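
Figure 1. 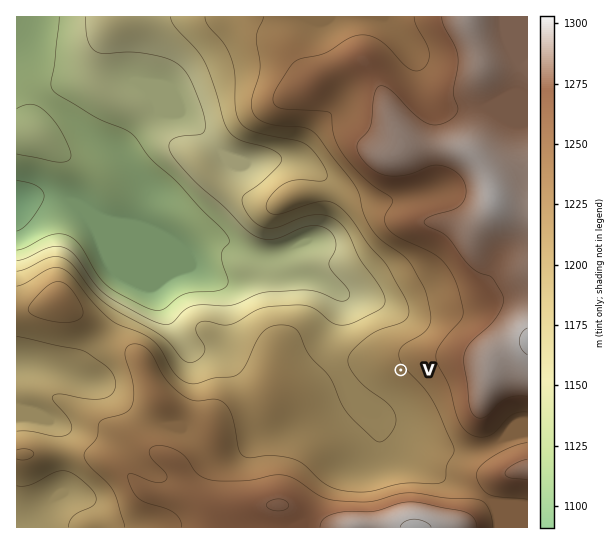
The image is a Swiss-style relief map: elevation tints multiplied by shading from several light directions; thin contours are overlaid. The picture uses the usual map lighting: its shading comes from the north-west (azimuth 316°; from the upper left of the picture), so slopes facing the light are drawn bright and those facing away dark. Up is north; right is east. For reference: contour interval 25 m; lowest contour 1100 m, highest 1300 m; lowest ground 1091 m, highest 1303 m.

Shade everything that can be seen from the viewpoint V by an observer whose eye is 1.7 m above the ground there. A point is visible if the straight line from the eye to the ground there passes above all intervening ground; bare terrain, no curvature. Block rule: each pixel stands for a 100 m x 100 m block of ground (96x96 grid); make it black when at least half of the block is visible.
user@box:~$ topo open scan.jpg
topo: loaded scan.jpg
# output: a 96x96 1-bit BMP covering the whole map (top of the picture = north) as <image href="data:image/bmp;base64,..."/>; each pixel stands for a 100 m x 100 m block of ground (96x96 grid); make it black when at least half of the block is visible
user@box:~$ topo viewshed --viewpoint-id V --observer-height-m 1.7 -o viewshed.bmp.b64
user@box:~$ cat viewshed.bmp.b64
<image width="96" height="96" href="data:image/bmp;base64,Qk2+BAAAAAAAAD4AAAAoAAAAYAAAAGAAAAABAAEAAAAAAIAEAAATCwAAEwsAAAIAAAAAAAAA////AAAAAAAAAAAAAAAAAeAAAAAAAAAAAAAAH///+AAAAAAAAAAA/////gAAAAAAAAAD/////wAAAAAAAAAP/////wAAAAAADgB//////wAAAAAAP////////gAAAAAAf////////gAAAAAA/////////gAAAAAA/////////8AAAAAB//////////gAAAAB//////////gAAAAD/////////4AAAAAPz////////AAAAAAfB///////8AAAAAA8B///////4AAAAAAAB///////4AAAAAAAD///////4AAAAAAAD///////8AAAAAAAD///////8AAAAAAAD/P/////+AAAAAAH3+P//////AAAAAAP/8H//////AAAAAAf/4H//////AAAAAAfzwH//////AAAAAA/BAH//////gAAAAA+AAH//////gAAAAB8AAH//////gAAAAB4AAH//////gAAAAD4AAH//////AAAAADwAAD//////AAAAADwAAD//////AAAAAHgAAD//8AB+AAAAAHgAAD//wAAAAAAAAPAAAD/+AAAAAAAAAOAAAB/4AAAAAAAAA8AAAB/wAAAAAAB//wAAAA/wAAAAAAB//AAAAAfgAAAAAAA/+AAAAAPAAAAAAAA/4AAAAACAAAAAAAA/wAAAAAAAAAAAAAA/gAAAAAAAAAAAAAA/gAAAAAAAAAAAAAA/AAAAAAAAAAAAAAA+AAAAAAAAAAAAAAA+AAAAAAAAAAAAAAA8AAAAAAAAAAAAAAA4AAAAAAAAAAAAAAA4AAAAAAAAAAAAAAAwAAAAAAAAAAAAAAAAAAAAAAAAAAAAAAAAAAAAAAAAAAAAAAAAAAAAAAAAAAAAAAAAAAAAAAAAAAAAAAAAAAAAAAAAAAAAAAAAAAAAA8AAAHgAAAAAAAAAB/AAAAAAAAAAAAAAD/gAAAAAAAAAAAgAAHwAAAAAAAAAADgAYD4AAAAAAAAAB/ABwA8AAAAAAAAAf/AHgAOAAAAAAAAD/+AfgAAAAAAAAAAf/+A/AAAAAAAAAAH//+D+AAAAD4AAAB////P8AAAAP8AAAD/////8AAAAf+AAAD////+YAAAA/+AAAD////8AAAAB+AAAAD////AAAAADwAAAAD///4AAAAAHAAAAAD///wAAAAAGAAAAAD///wAAAAAIAAAAAB///wAAAPwYAAAAAA///wAAA//wAAAAAAf//wAAB//wAAAAAAf//gAAA//wAAAAAA///gAAAP/wAAAAAA///AAAAD/wAAAAAB///AAAAA/wAAAAAD//+AAAAAPwAAAAAD//+AAAAADwAAAAAD+D8AAAAAAwAAAAAD4B8AAAAAAAAAAAADwB8AAAAAAAAAAAADgB8AAAAAAAAAAAADAB8AAAAAAAAAAAACAB4AAAAAAAAAAAAAAB4AAAAAAAAAAAAAAA4AAAAAAAAAAAAAAA4AAAAAAAAAAAAAAAQAAAAAAAAAAAAAAAAAAAAAAAAAAAAAAAAAAAAAAAAAAAAAAAAAAAAAAAAAAAAA="/>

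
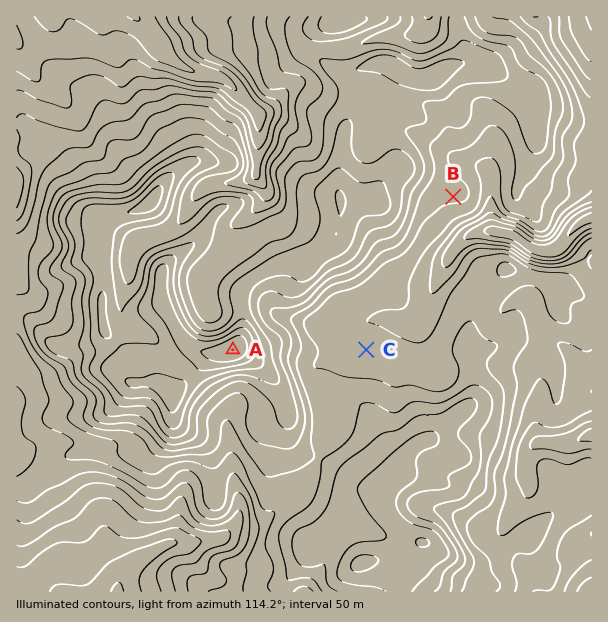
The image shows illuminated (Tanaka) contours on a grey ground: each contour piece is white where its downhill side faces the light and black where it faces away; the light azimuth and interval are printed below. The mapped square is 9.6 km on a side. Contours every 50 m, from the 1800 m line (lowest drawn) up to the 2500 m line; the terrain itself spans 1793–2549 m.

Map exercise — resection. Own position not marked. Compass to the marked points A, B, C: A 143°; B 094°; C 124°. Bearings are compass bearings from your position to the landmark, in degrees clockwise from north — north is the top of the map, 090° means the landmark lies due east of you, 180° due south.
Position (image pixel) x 99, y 171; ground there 2140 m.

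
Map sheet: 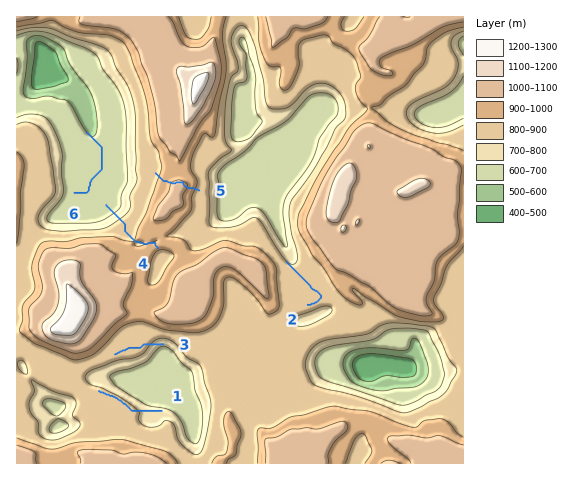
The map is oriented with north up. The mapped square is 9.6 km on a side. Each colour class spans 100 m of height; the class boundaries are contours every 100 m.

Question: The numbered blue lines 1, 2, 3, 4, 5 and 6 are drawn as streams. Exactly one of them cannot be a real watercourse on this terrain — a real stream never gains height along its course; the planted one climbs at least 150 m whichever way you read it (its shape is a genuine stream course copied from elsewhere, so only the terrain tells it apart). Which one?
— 5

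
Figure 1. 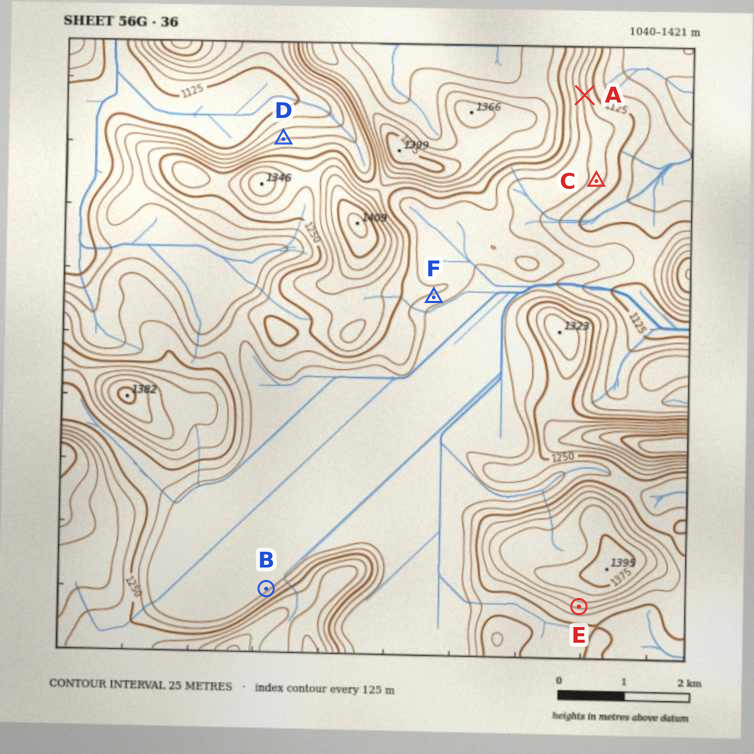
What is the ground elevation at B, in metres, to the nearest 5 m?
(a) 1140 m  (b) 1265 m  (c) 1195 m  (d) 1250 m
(c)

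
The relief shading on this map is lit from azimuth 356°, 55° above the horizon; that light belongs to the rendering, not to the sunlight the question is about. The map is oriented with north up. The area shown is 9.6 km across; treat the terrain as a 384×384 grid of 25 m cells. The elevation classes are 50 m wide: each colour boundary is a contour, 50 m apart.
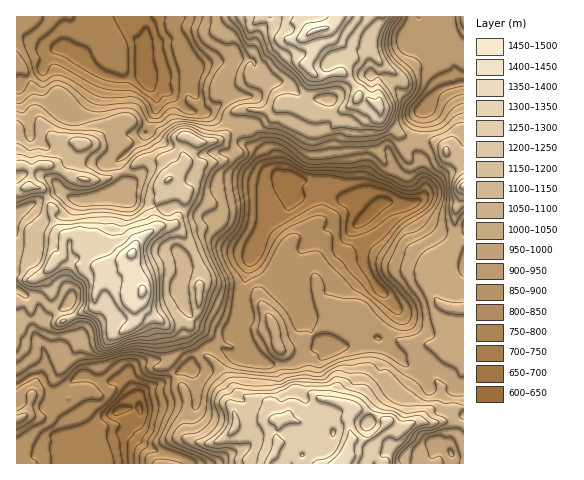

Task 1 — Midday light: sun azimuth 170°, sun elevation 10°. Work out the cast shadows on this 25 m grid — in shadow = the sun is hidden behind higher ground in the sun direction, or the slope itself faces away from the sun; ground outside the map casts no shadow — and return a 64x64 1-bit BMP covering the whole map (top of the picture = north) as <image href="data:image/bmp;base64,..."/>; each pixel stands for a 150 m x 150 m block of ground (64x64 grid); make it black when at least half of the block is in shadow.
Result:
<image width="64" height="64" href="data:image/bmp;base64,Qk0+AgAAAAAAAD4AAAAoAAAAQAAAAEAAAAABAAEAAAAAAAACAAATCwAAEwsAAAIAAAAAAAAA////AAAAAAAAAA8AAHwIAgAAPgHQHgAAAABwAAAOAAAAAPh4AI4AAAAAf/wABuAAAAB//gAB8QAADn/+AAAv+MAHf/wGAB/4wAB/cxfA//6GAAR/H4///8EAAH//f//3YeQAf/////AAwAH/////4AAAAT/////AAAAQH////8AAAAAf////gAAAAB////8AAAAAD////AAAAAAP////wAABAAfj//fABgEAg+P/L8AHgAyB7/4PgAPAAADf/B8AA8AAAJ///gKA4AAAGe/8AAAAAAAwgfAAwAAAQGAB4ADwAAAP4AHAAHgAAB3wAMAAeBwACPgADAA4H4AAeGAcABgHgAB8IR7AGAfAAB4B3/Af/+AADwH/8N///gAPgP/g5//+AA/gf/Bj//4AB/4f+A//+AAH/B/8D//wAAPgD/wP/+AAAgAAPv4H8AAAAAAD8f/8AAAAAAMB//wAAAAAA/z/zDgAAAAC/Af+HAAAAAD4B/4BgAAADPny/DgAAAAe//D//AAAAP7/8H/8AAAB/u////wAAAH//////gAIAP//////8D8Af/n///P/Bzw/////8c8B+B/////wDgD4Hz////AAAPkAP///+IAOc4A////hgAQHAB/+/8AAAA8AH8B/gAAABwAPAH8AAAAGAAAAPgAFgAAAAAAcAATwAAAAAAAAAHgAAA=="/>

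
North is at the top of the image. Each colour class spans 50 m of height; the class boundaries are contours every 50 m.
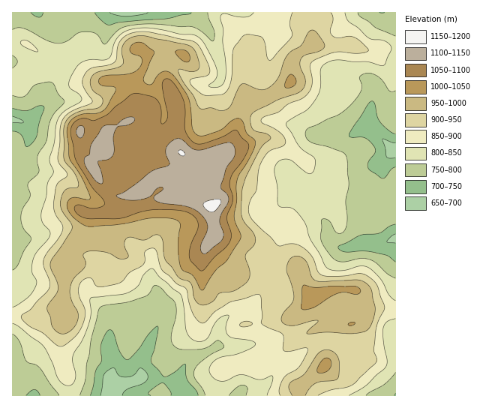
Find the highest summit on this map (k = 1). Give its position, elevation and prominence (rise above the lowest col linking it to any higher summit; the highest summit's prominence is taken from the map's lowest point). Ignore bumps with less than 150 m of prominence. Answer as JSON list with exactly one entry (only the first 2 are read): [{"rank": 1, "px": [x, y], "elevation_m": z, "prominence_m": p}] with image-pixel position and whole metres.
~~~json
[{"rank": 1, "px": [212, 206], "elevation_m": 1168, "prominence_m": 511}]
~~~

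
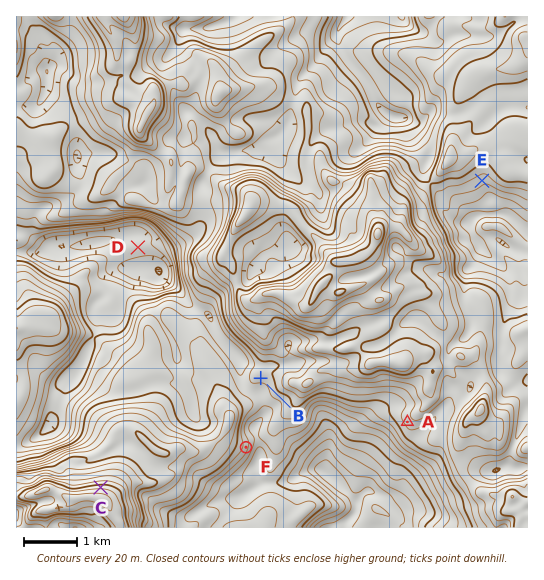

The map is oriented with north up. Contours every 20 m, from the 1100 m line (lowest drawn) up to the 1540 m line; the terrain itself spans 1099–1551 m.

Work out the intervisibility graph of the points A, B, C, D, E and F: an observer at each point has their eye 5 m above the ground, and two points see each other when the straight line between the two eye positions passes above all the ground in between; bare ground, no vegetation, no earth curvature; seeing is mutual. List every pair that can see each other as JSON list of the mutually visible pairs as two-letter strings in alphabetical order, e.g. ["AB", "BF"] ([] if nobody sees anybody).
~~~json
["AC", "AF", "BC", "BF", "CD"]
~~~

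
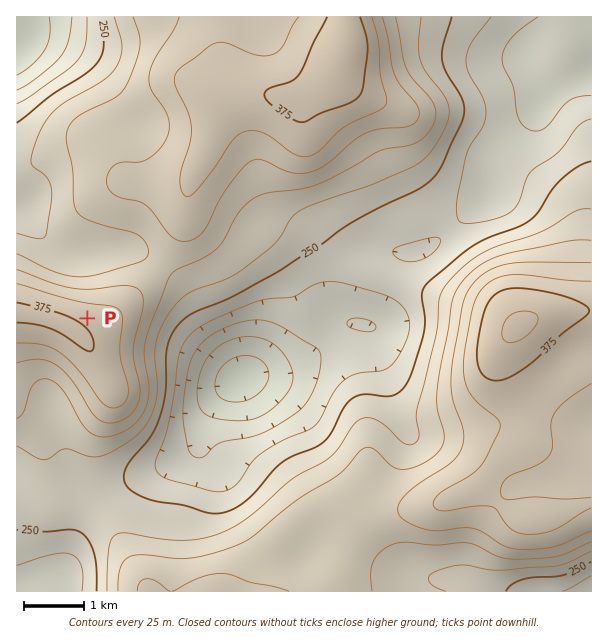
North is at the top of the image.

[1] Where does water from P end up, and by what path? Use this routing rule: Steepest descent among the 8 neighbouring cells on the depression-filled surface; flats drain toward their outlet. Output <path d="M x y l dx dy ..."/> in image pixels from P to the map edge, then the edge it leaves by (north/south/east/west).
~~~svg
<path d="M87 318l3-3 0-52-7-8-11-1-1-2-3 0-2-1-3 0-6-3-4-5-2 0-22-22-6-12-6 0"/>
exit: west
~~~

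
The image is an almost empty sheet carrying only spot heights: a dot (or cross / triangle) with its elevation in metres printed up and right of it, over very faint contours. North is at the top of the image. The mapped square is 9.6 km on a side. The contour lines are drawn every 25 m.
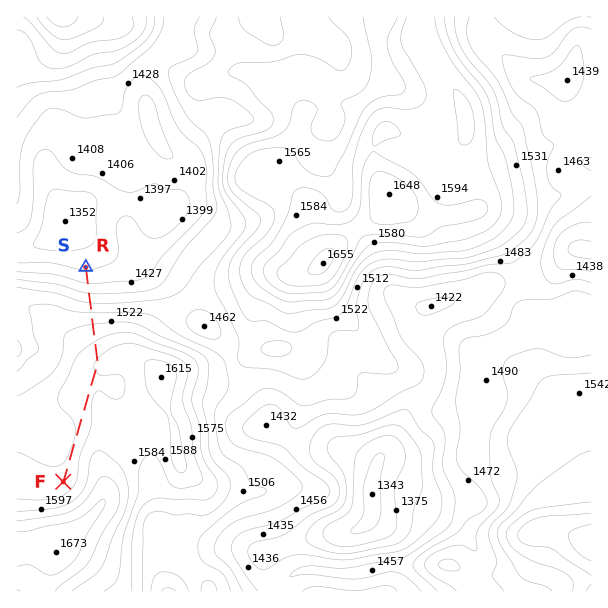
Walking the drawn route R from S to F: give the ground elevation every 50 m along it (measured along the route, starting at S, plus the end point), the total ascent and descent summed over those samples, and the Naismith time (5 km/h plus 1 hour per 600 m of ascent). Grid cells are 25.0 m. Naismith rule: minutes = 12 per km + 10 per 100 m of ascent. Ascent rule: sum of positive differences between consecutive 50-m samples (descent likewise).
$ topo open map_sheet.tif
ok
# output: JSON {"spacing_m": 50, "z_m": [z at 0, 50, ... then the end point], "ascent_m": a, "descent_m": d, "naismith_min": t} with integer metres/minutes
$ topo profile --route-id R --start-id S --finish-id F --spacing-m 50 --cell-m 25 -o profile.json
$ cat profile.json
{"spacing_m": 50, "z_m": [1396, 1400, 1405, 1410, 1416, 1422, 1429, 1436, 1444, 1452, 1460, 1468, 1475, 1483, 1491, 1498, 1505, 1512, 1518, 1524, 1529, 1534, 1539, 1542, 1546, 1550, 1555, 1559, 1564, 1568, 1572, 1575, 1577, 1577, 1576, 1575, 1574, 1573, 1572, 1571, 1571, 1571, 1571, 1571, 1571, 1571, 1570, 1569, 1567, 1566, 1564, 1562, 1560, 1558, 1557, 1555, 1554, 1553, 1553, 1553, 1553, 1553, 1554, 1554, 1555, 1555, 1556, 1556, 1557, 1558, 1559, 1560, 1561, 1562, 1563], "ascent_m": 191, "descent_m": 25, "naismith_min": 63}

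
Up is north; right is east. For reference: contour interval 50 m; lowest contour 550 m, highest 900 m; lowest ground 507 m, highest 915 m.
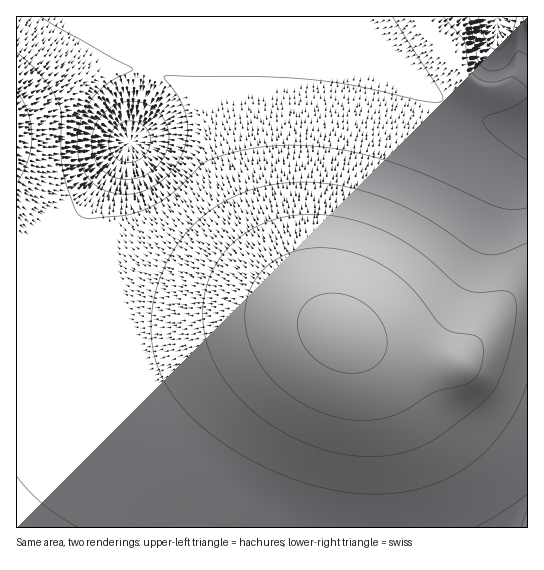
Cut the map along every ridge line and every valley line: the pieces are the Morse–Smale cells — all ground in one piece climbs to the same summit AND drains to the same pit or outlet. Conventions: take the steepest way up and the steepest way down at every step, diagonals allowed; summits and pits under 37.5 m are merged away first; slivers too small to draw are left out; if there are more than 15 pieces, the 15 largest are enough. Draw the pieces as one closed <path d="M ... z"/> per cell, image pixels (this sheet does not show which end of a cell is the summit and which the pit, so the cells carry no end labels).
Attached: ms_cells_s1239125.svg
<path d="M527 16l-107 1 12 17 27 28 5 12 12 12-17 35-20 52-20 41-40 67-37 52-21-9-42-7-64 0-32 3-32 0-18-3-22-8-24-13-21-15-21-18-29 26 1 239 511-1z"/><path d="M419 16l-257 0-3 6-12 60-16 59-27 37-28 47-31 38 21 18 21 15 24 13 22 8 18 3 128-3 42 7 21 9 37-52 40-67 20-41 20-52 17-35-12-12-5-12-27-28z"/><path d="M161 16l-145 1 0 213 29 33 31-38 28-47 27-37 16-59z"/><path d="M17 231l0 57 27-25z"/>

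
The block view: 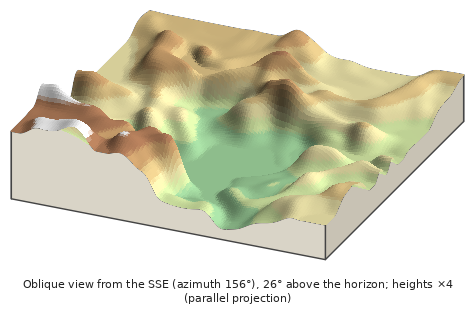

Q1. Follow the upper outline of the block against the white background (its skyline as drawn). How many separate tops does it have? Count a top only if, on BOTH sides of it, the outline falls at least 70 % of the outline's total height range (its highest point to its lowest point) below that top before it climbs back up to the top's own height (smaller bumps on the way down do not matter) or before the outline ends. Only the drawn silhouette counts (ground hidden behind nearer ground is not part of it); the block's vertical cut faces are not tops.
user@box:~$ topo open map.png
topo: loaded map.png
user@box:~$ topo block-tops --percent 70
0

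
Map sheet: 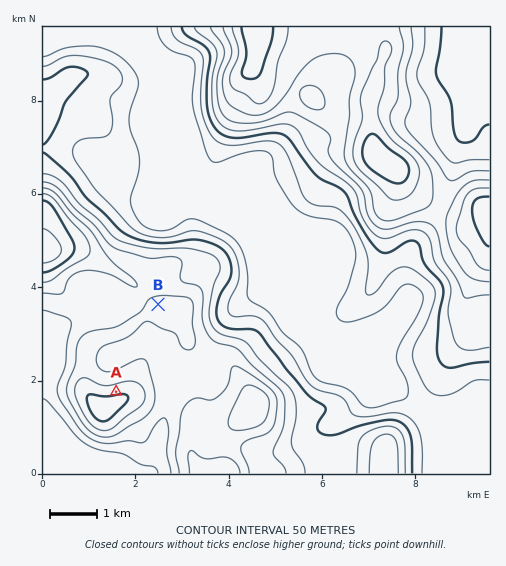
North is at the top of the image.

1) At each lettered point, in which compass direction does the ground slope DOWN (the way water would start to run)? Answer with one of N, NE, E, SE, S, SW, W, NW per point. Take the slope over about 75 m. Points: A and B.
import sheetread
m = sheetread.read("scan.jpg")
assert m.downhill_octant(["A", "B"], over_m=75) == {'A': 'N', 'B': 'NW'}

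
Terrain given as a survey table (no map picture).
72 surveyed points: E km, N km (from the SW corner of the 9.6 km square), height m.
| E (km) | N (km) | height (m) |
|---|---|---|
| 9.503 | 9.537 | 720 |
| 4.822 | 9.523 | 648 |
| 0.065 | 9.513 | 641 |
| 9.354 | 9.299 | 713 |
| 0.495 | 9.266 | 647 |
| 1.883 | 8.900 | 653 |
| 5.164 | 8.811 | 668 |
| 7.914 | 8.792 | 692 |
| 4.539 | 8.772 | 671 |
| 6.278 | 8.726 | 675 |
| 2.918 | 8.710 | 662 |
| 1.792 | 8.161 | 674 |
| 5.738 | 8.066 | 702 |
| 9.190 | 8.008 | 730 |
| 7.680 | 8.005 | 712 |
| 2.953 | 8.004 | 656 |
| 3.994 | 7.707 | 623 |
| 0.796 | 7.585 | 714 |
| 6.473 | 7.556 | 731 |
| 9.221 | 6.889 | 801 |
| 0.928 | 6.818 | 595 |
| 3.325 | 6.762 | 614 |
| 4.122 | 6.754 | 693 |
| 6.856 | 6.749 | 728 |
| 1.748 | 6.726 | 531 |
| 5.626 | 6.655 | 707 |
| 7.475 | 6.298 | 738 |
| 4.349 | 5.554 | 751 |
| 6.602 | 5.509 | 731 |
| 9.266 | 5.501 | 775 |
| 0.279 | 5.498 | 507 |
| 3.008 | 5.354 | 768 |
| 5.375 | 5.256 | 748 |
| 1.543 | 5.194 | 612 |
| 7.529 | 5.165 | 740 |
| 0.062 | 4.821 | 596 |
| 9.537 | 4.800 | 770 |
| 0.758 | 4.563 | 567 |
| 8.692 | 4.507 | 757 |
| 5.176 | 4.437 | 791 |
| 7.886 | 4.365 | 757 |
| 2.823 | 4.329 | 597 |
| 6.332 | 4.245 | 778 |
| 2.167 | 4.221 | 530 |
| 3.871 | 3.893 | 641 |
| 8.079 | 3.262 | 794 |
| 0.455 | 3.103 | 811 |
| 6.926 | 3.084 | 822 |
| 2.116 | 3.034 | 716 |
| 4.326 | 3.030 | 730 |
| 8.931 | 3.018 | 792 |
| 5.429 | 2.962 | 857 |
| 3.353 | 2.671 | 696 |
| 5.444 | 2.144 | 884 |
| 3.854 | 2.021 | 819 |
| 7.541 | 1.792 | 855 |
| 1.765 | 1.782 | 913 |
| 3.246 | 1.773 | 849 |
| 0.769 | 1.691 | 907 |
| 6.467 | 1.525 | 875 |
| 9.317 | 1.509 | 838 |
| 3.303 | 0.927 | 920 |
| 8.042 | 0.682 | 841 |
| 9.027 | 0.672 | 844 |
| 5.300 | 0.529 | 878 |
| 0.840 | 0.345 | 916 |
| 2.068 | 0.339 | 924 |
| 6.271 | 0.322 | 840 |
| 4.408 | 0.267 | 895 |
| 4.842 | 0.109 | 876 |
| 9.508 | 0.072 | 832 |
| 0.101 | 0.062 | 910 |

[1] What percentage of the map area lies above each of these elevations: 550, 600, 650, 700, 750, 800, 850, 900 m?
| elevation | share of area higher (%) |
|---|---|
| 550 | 97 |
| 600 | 92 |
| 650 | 85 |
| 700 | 67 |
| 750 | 48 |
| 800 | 32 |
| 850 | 19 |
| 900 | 9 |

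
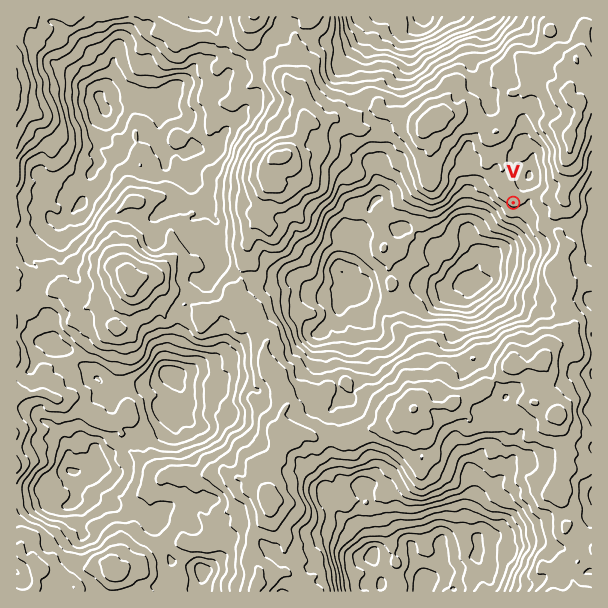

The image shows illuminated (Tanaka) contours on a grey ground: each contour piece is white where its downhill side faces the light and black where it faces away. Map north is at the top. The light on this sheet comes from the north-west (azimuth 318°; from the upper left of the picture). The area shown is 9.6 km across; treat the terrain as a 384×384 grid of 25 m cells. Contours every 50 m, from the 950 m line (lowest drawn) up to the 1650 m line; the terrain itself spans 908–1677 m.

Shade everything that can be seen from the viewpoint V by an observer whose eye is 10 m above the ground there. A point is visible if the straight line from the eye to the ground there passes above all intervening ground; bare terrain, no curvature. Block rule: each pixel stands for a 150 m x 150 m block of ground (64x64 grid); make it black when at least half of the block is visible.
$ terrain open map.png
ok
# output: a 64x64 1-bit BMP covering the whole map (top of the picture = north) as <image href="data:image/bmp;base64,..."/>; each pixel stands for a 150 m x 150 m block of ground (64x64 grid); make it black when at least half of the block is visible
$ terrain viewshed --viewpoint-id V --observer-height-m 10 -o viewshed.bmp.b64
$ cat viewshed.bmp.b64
<image width="64" height="64" href="data:image/bmp;base64,Qk0+AgAAAAAAAD4AAAAoAAAAQAAAAEAAAAABAAEAAAAAAAACAAATCwAAEwsAAAIAAAAAAAAA////AAAAAAAAAAAAAAAAAAAAAAAAAAAAAAAAAAAAAAAAAAAAAAAAAAAAAAAAAAAAAAAAAAAAAAAAAAAAAAAAAAAAAAAAAAAAAAAAAAAAAAAAAAAIAAAAAAAAAA4AAAAAAAAAHAAAAAAAAAAAAAAAAAAAAAAAAAAAAAAAAAAAAAAAAAAAAAAAAAAAAAIAAAAAAAAAB/AAAAAAAAAH+AAAAAAAAAP4AAAAAAAAA4AIAAAAAAADwO/AAAAAAAPn3/AAAAAAB//f+AAAAAAP/9+YAAAAAA///4/AAAAAH////+AAAAAP/x//8AAAAA/8H//8ABAAH/w///wAAAA/4H//+AAGAH/gf//wAAeAf8B//+AAB8D/wD//4AAHgH/Af//gAA+AHsB///AADgA/wH/j8AAAACfgf+H4AAAAB/B/4PgAAAAP8H/g0AAAAA7wx+DwAAAACfAD4fAAAAAH4APj+AAAAAfgA/P4AAAAB+AD4HgAAAABwAPAOAAAAAeAA+A8AAAABwADwDgAAAACAAPAOAAAAAAAA8x4AAAAAAAHzngAAAAAAAPh8AAAAAAAA+PAAAAAAAAAAYAAAAAAAAABwAAAAAAAAABwAAAAAAAAACAAAAAAAAAAQAAAAAAAAAAAAAAAAAAAAAAAAAAAAAAAAAAAAAAAAAAAAAAAAAAAAAAAAAAAAAAAAA=="/>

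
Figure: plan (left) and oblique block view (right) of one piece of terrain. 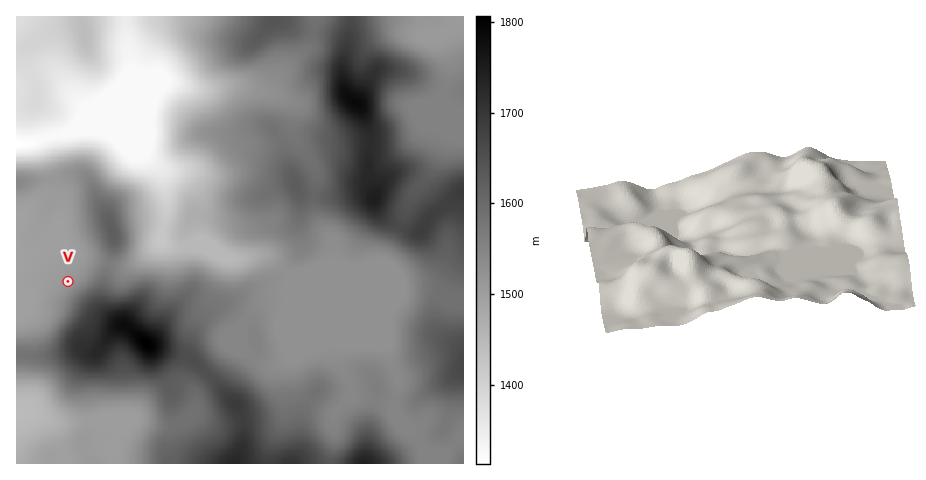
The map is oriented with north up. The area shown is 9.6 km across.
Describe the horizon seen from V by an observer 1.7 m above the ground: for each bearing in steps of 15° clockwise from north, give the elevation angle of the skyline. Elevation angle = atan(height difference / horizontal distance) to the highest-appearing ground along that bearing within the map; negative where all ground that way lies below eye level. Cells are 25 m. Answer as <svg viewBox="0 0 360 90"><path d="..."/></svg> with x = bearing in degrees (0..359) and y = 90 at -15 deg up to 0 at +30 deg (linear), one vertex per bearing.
<svg viewBox="0 0 360 90"><path d="M0 60l15-3 15-4 15-2 15 2 15-1 15-4 15-5 15-5 15-2 15 1 15 4 15 4 15 8 15 3 15 4 15 2 15 0 15 0 15 0 15 0 15 0 15-2 15 0"/></svg>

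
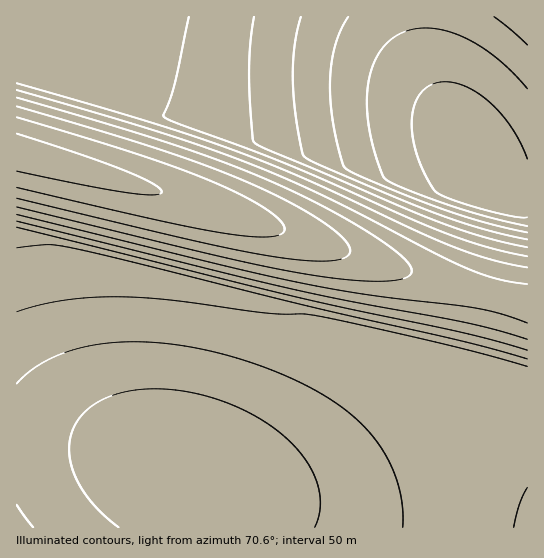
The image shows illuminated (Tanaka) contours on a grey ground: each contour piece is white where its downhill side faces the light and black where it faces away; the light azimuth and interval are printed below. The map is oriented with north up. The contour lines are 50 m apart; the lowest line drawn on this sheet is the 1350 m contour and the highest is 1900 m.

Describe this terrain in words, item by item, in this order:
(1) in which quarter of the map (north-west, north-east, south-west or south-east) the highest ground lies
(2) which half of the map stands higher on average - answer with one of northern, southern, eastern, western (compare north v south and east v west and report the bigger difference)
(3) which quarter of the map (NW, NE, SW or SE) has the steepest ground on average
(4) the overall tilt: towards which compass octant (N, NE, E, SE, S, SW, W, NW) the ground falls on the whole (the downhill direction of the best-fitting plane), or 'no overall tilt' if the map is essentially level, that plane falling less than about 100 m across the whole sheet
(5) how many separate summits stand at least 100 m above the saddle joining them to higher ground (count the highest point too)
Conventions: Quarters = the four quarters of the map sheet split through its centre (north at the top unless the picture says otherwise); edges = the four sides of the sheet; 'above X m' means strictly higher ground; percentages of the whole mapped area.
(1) The highest ground is in the north-west quarter.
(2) Taken as a whole, the northern half is higher than the southern.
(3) The north-west quarter is the steepest part of the map.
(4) On the whole the ground falls towards the south-east.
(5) Counting only tops that stand 100 m proud, the map has 1 summit.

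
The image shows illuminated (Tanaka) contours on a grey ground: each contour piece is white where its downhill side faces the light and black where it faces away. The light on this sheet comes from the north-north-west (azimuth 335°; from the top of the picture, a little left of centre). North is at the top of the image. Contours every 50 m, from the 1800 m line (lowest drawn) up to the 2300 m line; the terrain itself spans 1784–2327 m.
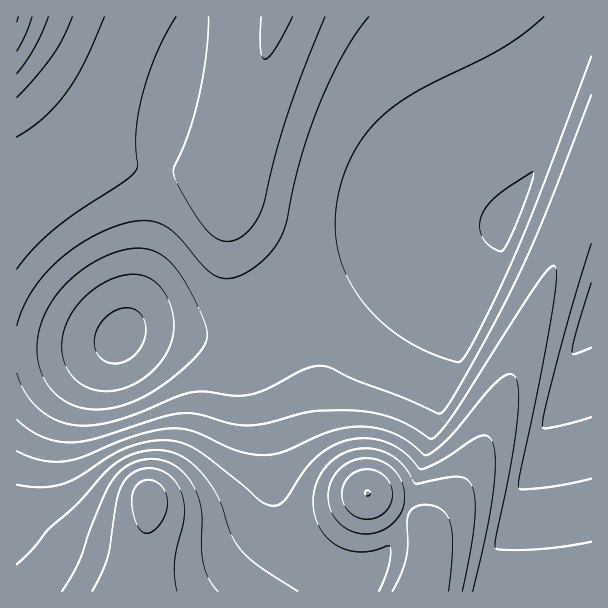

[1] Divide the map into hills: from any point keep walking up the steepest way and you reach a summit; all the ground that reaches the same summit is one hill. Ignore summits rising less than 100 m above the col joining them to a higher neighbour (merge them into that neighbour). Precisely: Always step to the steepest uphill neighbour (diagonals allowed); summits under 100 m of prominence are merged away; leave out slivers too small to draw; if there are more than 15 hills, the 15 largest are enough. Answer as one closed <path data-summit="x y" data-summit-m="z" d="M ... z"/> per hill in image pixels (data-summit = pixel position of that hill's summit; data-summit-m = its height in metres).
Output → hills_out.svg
<path data-summit="17 17" data-summit-m="2256" d="M591 16l-574 0-1 334 32 0 41-2 25-6 12-10 15-2 36 2 35 6 28 0 59-43 60-29 63-22 87-20 26-57 53-131 4-4z"/><path data-summit="368 494" data-summit-m="2301" d="M591 32l-3 4-53 131-26 57-87 20-63 22-60 29-58 44 25 84 6 39 2 33 10 32 17 22 13 11 25 16 30 7 0 9 151-1 0-100 72-180z"/><path data-summit="149 498" data-summit-m="2327" d="M147 330l-16 1-17 11-25 6-73 3 0 240 352 1 1-9-30-7-25-16-13-11-17-22-10-32-2-33-6-39-25-84-29-1z"/>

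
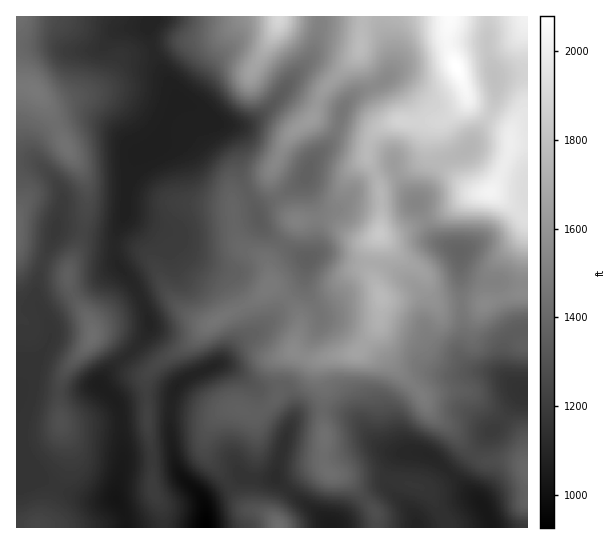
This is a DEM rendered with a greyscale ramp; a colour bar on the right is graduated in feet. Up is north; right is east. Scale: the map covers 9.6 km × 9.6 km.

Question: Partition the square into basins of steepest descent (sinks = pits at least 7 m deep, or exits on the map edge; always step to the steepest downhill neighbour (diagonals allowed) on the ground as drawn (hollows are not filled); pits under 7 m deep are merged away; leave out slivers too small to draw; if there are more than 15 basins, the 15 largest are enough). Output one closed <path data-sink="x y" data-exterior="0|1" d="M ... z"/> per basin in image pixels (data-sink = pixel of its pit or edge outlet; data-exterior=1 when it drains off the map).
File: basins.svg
<path data-sink="157 146" data-exterior="0" d="M362 16l-346 1 0 69 15 2 9 7 16 28 9 23 14 19 8 20-2 37-6 25-11 24 1 16 22 35 2 11-1 2 14 4 9 6 23 26 9 2 14-12 26-16 24-22 40-20 18-17 2-9-4-15-9-7-15-7-6-10-4-19 0-17 26-15 9-9 21-43 24-18 6-18 6-12 34-34 2-7z"/><path data-sink="206 527" data-exterior="1" d="M449 16l-86 0-2 30-2 7-34 34-13 31 49 17 10 0 5-4-5 7-4 19 12 28 10-9 14-5 20-12 2-5 3-25 5-6 7-1-4 5 0 22 7 16 28 26 8 2 15 0 23 16 8 10 0 10-2 6-31 34-4 14-1 19 32-8-3 4 1 20 6 23 4 4 1-202-17 0 0-12-5-4-28-16-9-9-21-57z"/><path data-sink="527 391" data-exterior="1" d="M379 235l-6 11-2 25 10 26-2 37 9 24 11 13 20 19 10 20 27 24 14 18 16 9 31 0 8 4 2 4 1-123-5-5-6-23-1-20 3-4-18 3-16 7-47 0-10-11-4-19-23-17z"/><path data-sink="491 527" data-exterior="1" d="M378 325l-20 27-27 4-10 6-1 9 4 15-1 33 2 15-1 29 3 7 7 5 56 4 31 8 5 2 6 8 15 25 0 6 80 0 1-58-3-4-8-5-10-1-21 1-16-9-14-18-27-24-10-20-20-19-11-13-8-17z"/><path data-sink="117 499" data-exterior="0" d="M98 336l-6 1-4 8-21 24-7 14 0 38 8 26 0 18-17 34-6 16-8 12 125 1 1-17-11-25 0-36-4-19-3-44 3-13-10-3-23-26z"/><path data-sink="331 527" data-exterior="1" d="M295 352l-5 1-7 8-3 13 0 17-5 10-13 11-7 3-14-6-12 0-8 4-8 8-6 12-2 18 35 51 11 9 11 1 8 4 9 12 98 0-1-15-8-11-19-22-10-5-9-2-6-10 0-77-4-15 1-9 3-3-15 0z"/><path data-sink="307 259" data-exterior="0" d="M327 219l-30 1-28 42 0 23 22 17 9 16 0 9-7 24 16 8 16 0 33-7 19-25 4-17 0-13-10-26 1-18 5-16-8 3-10 0z"/><path data-sink="55 230" data-exterior="0" d="M27 87l-11 0 0 160 3 5 11 5 21 7 16 8 16-37 4-22 0-28-3-10-19-29-17-39-14-18z"/><path data-sink="307 174" data-exterior="0" d="M317 119l-6 0-16 10-8 10-16 35 4 16 14 24 6 6 32-1 32 21 14-1 7-5 1-39-4-17-10-21 5-22-17-2z"/><path data-sink="459 251" data-exterior="0" d="M491 192l-22 4-19 13-43 20-14 6-13 0 21 22 23 17 4 19 10 11 47 0 3-6 0-15 4-14 32-36 1-14-2-4-13-11z"/><path data-sink="494 77" data-exterior="0" d="M526 16l-76 0-2 10 1 24 20 52 9 9 28 16 5 4 0 12 17-1z"/><path data-sink="417 203" data-exterior="0" d="M439 121l-6 2-5 6-3 25-2 5-20 12-14 5-9 7 1 52 12 0 14-6 43-20 16-12 13-4-13-6-26-26-4-12 0-22z"/><path data-sink="418 527" data-exterior="1" d="M345 475l-5 0 13 10 23 28 2 15 69-1-2-8-19-30-36-10-36-2z"/>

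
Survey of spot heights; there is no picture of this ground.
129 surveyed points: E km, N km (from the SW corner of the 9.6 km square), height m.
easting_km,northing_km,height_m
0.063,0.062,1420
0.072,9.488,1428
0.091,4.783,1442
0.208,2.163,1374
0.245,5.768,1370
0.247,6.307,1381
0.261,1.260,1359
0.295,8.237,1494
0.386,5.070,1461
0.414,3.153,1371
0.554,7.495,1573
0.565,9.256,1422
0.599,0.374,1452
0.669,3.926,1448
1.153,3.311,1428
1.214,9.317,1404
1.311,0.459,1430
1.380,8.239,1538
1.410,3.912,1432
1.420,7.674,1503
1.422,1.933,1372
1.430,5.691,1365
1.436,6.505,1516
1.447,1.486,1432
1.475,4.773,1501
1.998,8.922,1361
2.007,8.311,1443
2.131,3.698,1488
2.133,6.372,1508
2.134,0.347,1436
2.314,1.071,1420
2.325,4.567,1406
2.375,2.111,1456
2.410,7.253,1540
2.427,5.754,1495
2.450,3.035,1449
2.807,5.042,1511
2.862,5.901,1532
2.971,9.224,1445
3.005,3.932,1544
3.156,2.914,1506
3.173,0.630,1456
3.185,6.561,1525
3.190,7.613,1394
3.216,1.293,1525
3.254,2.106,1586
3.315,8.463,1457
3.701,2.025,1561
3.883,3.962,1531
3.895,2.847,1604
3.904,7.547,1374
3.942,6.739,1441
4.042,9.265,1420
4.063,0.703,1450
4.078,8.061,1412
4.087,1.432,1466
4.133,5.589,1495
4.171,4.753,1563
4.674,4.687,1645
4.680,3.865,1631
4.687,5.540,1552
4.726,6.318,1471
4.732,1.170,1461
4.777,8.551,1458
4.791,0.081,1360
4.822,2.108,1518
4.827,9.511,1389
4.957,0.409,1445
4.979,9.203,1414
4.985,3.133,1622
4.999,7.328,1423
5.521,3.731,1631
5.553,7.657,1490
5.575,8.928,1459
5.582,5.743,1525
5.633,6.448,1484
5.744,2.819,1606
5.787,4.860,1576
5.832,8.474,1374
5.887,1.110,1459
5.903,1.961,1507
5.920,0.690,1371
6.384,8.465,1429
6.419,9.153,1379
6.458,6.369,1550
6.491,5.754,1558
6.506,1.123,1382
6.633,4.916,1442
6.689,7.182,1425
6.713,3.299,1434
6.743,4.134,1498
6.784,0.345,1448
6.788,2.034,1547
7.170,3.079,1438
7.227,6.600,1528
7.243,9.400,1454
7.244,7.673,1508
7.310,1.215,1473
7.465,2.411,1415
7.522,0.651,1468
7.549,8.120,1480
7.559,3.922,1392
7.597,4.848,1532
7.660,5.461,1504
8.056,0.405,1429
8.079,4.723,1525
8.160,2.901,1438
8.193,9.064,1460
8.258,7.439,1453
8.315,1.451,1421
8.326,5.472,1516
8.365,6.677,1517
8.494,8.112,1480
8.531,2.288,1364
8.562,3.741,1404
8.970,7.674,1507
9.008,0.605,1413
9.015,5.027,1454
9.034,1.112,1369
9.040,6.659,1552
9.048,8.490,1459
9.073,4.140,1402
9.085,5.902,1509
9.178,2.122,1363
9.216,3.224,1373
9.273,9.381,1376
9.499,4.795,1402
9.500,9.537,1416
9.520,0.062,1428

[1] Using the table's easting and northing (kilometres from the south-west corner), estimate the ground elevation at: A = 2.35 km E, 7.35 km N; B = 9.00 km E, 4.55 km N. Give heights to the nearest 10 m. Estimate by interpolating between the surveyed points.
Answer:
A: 1560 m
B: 1430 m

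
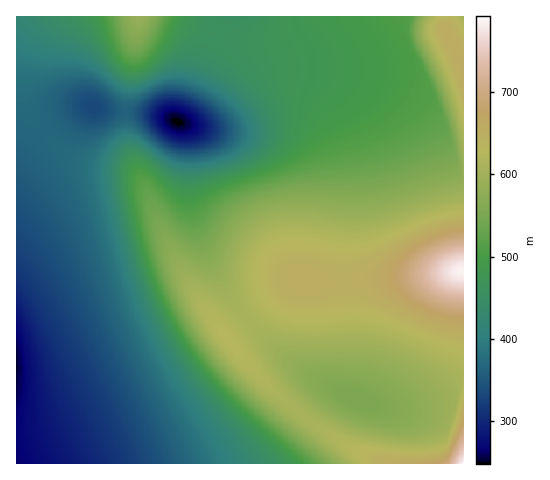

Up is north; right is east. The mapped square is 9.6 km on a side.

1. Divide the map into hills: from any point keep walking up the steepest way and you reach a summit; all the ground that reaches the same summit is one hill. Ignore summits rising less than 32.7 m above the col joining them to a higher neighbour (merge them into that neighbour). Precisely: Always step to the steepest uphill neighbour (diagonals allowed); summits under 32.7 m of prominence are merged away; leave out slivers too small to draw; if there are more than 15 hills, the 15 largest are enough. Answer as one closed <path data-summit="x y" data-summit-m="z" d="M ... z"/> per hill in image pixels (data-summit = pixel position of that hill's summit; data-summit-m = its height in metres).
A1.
<path data-summit="463 463" data-summit-m="792" d="M95 107l-18 2-21 12-15 13-25 27 1 303 447-1-1-88-23 18-21 10-14 5-17 1-23-6-24-10-44-27-27-22-23-24-22-30-16-31-14-37-5-21-1-62-4-12-7-6-18-6-55-5z"/><path data-summit="463 271" data-summit-m="786" d="M312 70l-31 0-12 3-12 7-39 39-19 7-17-2 4 6 3 9 0 51 6 32 14 37 16 31 22 30 33 33 38 27 36 19 27 9 24 0 35-15 24-18 0-200-7-3-8-21-17-29-23-23-35-17z"/><path data-summit="463 68" data-summit-m="656" d="M463 16l-239 0-32 80-14 26 21 4 19-7 39-39 19-9 36-1 23 3 46 12 32 17 19 20 17 29 8 21 6 3z"/><path data-summit="139 17" data-summit-m="589" d="M223 16l-206 0-1 144 40-39 29-14 31 5 38 2 25 7 20-41z"/>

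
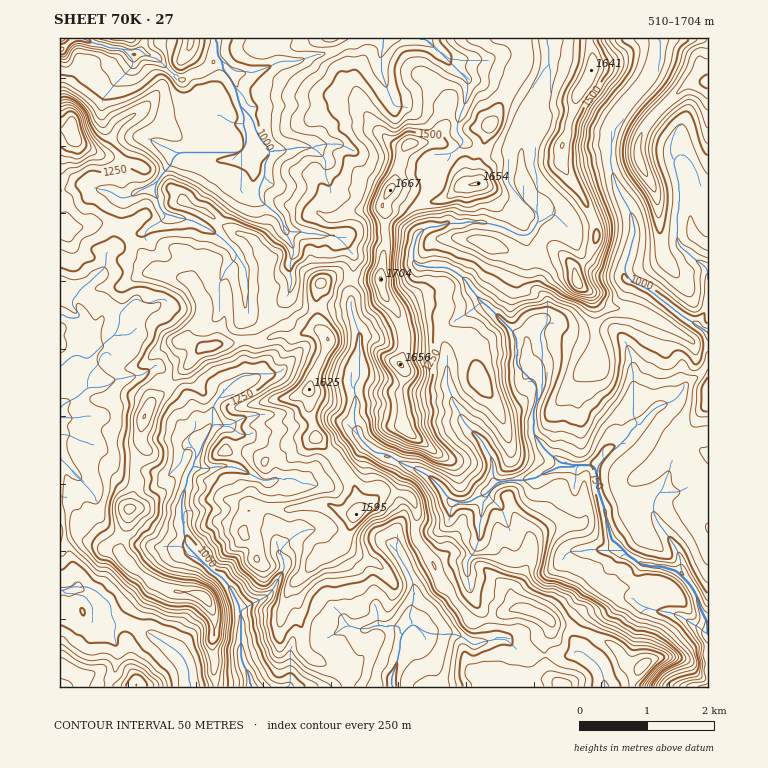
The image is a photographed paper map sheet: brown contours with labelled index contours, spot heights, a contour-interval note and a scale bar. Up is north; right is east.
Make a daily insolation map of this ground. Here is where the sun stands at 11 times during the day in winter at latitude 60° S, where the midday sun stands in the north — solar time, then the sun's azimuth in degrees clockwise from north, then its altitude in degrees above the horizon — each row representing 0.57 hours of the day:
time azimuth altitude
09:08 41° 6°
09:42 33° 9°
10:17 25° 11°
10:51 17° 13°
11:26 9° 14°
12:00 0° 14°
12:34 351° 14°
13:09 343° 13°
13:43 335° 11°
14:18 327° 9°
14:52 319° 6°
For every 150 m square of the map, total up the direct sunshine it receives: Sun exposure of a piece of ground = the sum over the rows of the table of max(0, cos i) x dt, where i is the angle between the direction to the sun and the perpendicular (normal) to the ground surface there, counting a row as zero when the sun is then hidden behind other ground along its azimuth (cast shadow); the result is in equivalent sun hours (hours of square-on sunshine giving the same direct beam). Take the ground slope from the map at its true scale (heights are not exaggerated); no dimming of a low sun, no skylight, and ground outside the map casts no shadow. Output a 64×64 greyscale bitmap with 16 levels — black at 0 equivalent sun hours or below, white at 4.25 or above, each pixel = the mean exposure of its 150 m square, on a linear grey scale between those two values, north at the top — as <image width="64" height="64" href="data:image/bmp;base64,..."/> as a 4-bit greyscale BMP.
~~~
<image width="64" height="64" href="data:image/bmp;base64,Qk12CAAAAAAAAHYAAAAoAAAAQAAAAEAAAAABAAQAAAAAAAAIAAATCwAAEwsAABAAAAAAAAAAAAAAABEREQAiIiIAMzMzAERERABVVVUAZmZmAHd3dwCIiIgAmZmZAKqqqgC7u7sAzMzMAN3d3QDu7u4A////ACMyN5eGIAASIQAAAAABIiMiVVMyI0IiM1qEQiIgAAABNYY2jJUgABIRAAAAAAJUIgNFVURVVWeIvtpiITEAAAR7zKepURAAAhAAAAADVVQiEjIzRZh3d2eIh0EjiEEBRbmHdFMgAAABAAEQAFhURDIRIiI2d3ZCIhFDECff/9yEhkVDMQAAAAAAASECQzNEQiESESQQEQAAAiAUrv//27h0MzIgAAAAAgARMhEhEiEjERERAAAAAAACJJ//7/27g1QiIQAAAAABABJDEAABAAAAERABRRAAAEaKzf3e7bQBUyIRAAAAAAMQATUQAAABAAAAAAKpVTJKyZiJzrljABBFMRAAAAAAJRAAExAAAAEAAAAAGJV3i93Lr/63UhETICIQAAAANovVAAABIAAAAAAAAABIdVV63//9yFQzNFYQAAAAADr//ZIAAABjAAAAABQQFIdVWdy87tpmVYh4kwAAAAADzLqXIAAAAWggAAEAUwAVhkOu61R4dmV2ZkIAEQAAAFmGZVIAACN1FWIAACUwAEhDbdmHUzNVZ4ggAAAREAI1h0MzIAEgFlETeHITIQABmniadWVUIAEkQQATICJBWIYxABEQARIVMCR4diEAAAWpuFVFZWUgAAIQEkUAIkV4hAABIxERRVUhACNEEAAAFDZ2ZUZUiFIRFBEkUgEjRmdjAAEiFGZ2QyAAAAEQAAABRERUR0e7hmZUEjRBIjU1VlRDNDIRNEZUNEIQFYcRAARjFGRmWqhmdmMjNDIzRVVmed3HISNDV6qrzdzKiqQQJzAAATJYdlVmcRMzNEVVVmRYt2dSJGmZqHZFV2VXl2mzAAAAFoZWZVVhIzIjI1NWQ0dmU0MUV4iDARAAAUmagxAAAAAAARN4ZkE0MiIyInMjVlQQExQyMhAAAAACiZcgAAAAEQAAAAEBMTVUMjMiMkVVUgEzISAAJUEgAAWHYQAAADZkAQIhAAABM0RDIzM0VUMyNlEQOWZodCMAOWQQAAApqmEAFTEAABAjQ0QjNFUzNWM0IAAWpmRFRENWUgAABamFIAA1IAAAEAEzREMzRFRWZBIQAAEREiIkeoUQEiJphkIAAUQQAAAQARM0QyFURFRWMQAAAAABEAAVIAAUZnVCEAACUxIAASABESREEEQiM1iCAAAAEhAAABIAASRVZmUwAARkFDESEAERASMxA1RENpcQAAATepdRATIRESRVUxAAFVQTUhEQAAAAADMSRmeaqEAAAAACjetmUhE2YyJFERFFMyBEEQAQAAAAFUMzMjWHUQAAAAABapQhEjMxAjISNVMgABMxACEAAAAFVEMkQwI0IAAAAAAGlBABEQFoYyNWUxAAATISQQAAAAE1VVV5YRFRAAAAAABnEAEUq2RDElVCAAAAEjRBAAAAAjRVREWYIBVCEAAAABQQATeHRFMTVUMAAAAAJEAAAAAURDMyNGeaitu6iFJCAmQhIiRVUiVWYgAAAAATEAAAApdDM1MjN720aXm5qohouDEBE2dTVmZAAAAAAAAAAAFoQFNDMxEjNZc1VWVYmJmEMQADd0IjMgAAAAAAAAABWEABNDIiAAAAFVVURDaYVDMSIBeXMzEAAAAAAAABNGdiAAIiEQAAAAADZlRFVGZAEgEyaqYyEAAAAAAAAAFGZRAAIxAkNBAAACVmZURFRlIhASJodTIQAAAAAAATmFMgAAFEAAJFYxEkVkNkREZknaM2Z2UhEQAAAAAAAlhUEQAAFEMRABI2eJdlM1UzM2rO+miZUwAAAAAAAAESdwEAIRFGQQEjJGV5ZFeJZCNmWpu7hVZBAAAAAAATQybZEgASI3UAASETR5VYq8tRJb6FmXZmaFIAAAAAJGZUaoYxEAEkUQIBABElaby6lRJrymVBAANUUQAAABNWUkZ2RFQgARMxNWZTM0I2h1MBjf/GIAAAADMgAAAAABABJVMjVyEAEjNEiJmIhkUgACjv66QkMlQREREAAAAAACMzMhFIMQACM0RmVmeJliEnvdqIU0eHZ3dlMhEQAAABNUIhAXYxAAMzREIjMhNzNZvslmVoh4dlRogRI2cwAAFUIRAEhSAABUNEAAAAAAKN/rhmVnQzRWZUepVVRXVDV1MhABh0EAA3Q0MAAAAQAc/Jd2VVQyNGh1V6uFQ0e8yEMyEAWGMQAXYiMgAAACR5mXd3dlVniYh2Z2aEIiNpq5QzMzJWUxAEchERAAFXrdtiIiIiNVZ5qUV1Q0QAADmFNDM1U0VTETdAAAAASsqqhSIjMzRDIQAAMyERR0MiRkMSI0eFQzMSRBAAACSbtSERJEREVVMyAAAREiTP/9lkAAEiNplDMhJUEAAAd4qnIAFEVVVUQ0VDEBNEa93+qWiFUiIzZkIREmcQAADNqa20E0RERDVERWdkIzR6mKdnVom2IiM2MRESWXAAAP/are6URVREVjMzNFQzRohURVVUipciI0MhAAE4xwAA/8mKvdhIp1VlNEVVVVVXh0MjVoaKlzEjV2IAACWscADqh2eau4ZIhmVWVXeIhniHQhJHuXhmQSNHpxEAE3q3I6dVVpucoAJoUSJXiZl3iHdERYqVI1VjI0aIMRESR5l351RnhrpCABQQAAE0V6qIZmeauUI0VmY0RWd2ZDI2eHiqzrYQICchIjIREAAAFrp2is21EAACRVVFVYmpYzVoqh31AAAjRlM0VVZkRCEAOKiLy3IREREjVVVVeZqVRXrc"/>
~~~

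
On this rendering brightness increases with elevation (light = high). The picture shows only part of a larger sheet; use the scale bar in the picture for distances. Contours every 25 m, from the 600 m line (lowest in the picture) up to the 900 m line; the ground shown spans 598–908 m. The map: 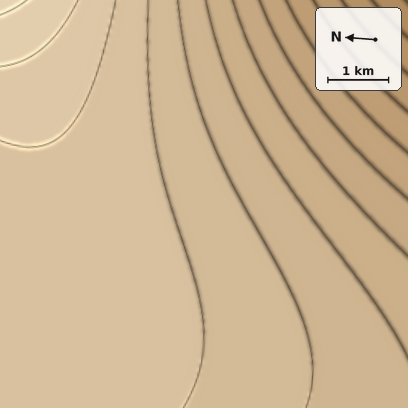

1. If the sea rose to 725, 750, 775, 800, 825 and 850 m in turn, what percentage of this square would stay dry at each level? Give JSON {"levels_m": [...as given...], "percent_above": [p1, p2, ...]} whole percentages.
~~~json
{"levels_m": [725, 750, 775, 800, 825, 850], "percent_above": [94, 88, 79, 63, 44, 8]}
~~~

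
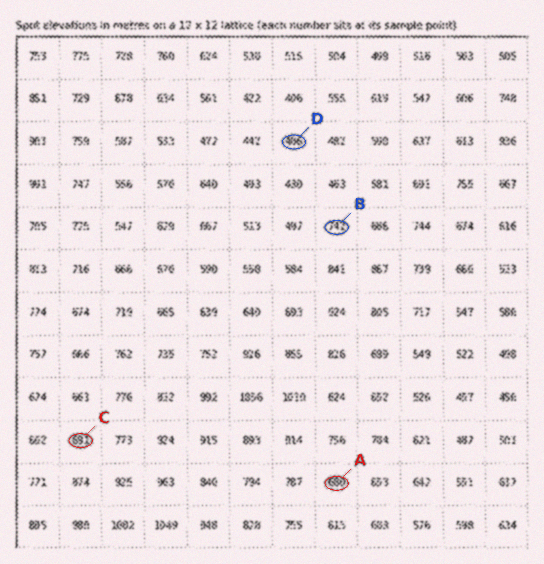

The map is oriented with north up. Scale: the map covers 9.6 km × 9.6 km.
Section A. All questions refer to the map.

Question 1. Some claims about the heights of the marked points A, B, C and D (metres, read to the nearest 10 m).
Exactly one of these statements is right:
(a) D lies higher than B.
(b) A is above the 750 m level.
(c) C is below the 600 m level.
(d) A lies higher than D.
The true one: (d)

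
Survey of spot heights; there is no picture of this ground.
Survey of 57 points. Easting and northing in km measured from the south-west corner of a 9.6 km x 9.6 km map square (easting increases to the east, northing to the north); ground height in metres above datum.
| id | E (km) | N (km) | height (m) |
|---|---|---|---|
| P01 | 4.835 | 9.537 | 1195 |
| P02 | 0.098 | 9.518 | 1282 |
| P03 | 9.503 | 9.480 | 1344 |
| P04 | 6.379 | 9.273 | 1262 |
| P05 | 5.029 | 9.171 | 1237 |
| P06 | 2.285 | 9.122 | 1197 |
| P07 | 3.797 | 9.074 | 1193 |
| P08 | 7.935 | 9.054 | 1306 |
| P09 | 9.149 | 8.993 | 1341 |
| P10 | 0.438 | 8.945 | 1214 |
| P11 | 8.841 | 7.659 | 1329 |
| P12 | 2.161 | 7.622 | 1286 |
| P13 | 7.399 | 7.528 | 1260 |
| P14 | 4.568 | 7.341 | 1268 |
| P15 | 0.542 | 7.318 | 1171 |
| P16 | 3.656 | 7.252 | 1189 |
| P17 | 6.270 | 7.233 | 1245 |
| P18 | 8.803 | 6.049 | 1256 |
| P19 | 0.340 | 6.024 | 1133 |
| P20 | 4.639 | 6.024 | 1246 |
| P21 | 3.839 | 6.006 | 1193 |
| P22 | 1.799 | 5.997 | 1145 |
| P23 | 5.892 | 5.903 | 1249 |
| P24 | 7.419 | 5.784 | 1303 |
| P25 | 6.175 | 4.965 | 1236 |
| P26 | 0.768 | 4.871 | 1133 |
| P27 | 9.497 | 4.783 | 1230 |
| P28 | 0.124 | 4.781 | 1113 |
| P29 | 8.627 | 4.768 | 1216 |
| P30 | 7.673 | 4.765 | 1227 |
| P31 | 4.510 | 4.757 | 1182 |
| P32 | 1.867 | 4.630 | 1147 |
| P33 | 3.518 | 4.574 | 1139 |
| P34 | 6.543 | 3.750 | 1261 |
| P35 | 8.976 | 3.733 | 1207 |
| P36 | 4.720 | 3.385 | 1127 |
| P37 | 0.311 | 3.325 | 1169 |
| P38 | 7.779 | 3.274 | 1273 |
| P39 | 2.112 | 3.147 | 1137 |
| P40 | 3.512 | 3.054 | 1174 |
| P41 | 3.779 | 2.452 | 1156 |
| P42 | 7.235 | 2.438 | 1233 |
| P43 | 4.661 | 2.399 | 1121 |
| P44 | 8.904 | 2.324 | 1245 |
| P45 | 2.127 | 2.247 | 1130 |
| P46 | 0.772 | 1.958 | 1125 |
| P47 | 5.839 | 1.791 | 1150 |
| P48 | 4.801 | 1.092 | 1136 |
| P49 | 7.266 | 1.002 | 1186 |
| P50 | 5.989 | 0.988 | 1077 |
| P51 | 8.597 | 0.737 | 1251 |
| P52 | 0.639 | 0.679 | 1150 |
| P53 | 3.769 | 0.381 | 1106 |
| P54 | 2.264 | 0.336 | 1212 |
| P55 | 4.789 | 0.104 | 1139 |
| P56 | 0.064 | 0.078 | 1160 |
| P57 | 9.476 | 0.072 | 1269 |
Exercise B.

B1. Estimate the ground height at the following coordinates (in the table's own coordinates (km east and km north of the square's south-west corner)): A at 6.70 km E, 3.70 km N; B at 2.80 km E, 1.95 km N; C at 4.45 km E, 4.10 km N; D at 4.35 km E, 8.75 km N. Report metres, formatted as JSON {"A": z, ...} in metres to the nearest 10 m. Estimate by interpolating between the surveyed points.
{"A": 1260, "B": 1150, "C": 1130, "D": 1190}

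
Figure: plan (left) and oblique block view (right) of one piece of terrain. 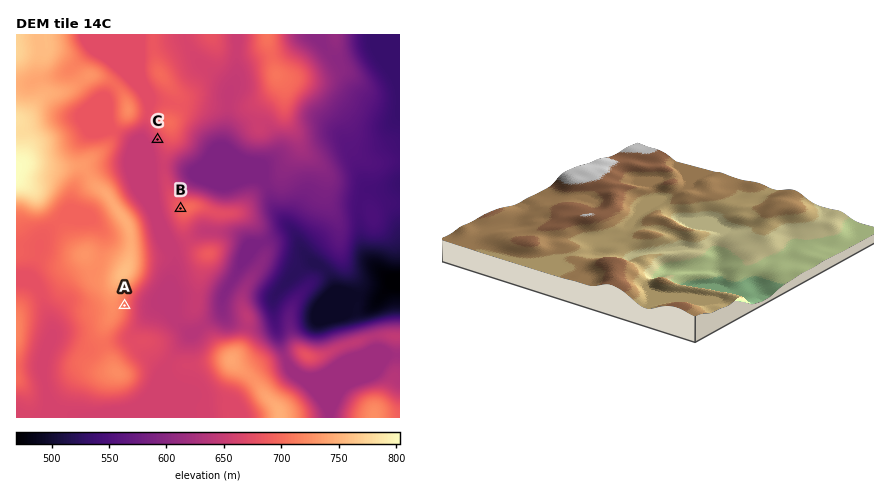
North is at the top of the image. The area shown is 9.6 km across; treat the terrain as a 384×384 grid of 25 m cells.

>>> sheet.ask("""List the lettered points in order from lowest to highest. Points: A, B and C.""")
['C', 'B', 'A']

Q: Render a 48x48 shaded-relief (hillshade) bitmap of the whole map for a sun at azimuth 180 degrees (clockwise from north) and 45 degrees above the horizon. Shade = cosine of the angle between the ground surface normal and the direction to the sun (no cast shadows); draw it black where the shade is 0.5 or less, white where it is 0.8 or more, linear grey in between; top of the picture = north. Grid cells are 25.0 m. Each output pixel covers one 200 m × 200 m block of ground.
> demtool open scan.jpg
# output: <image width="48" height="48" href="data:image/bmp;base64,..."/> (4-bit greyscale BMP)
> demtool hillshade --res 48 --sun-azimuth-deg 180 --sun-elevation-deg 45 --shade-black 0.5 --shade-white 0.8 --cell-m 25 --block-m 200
<image width="48" height="48" href="data:image/bmp;base64,Qk32BAAAAAAAAHYAAAAoAAAAMAAAADAAAAABAAQAAAAAAIAEAAATCwAAEwsAABAAAAAAAAAAAAAAABEREQAiIiIAMzMzAERERABVVVUAZmZmAHd3dwCIiIgAmZmZAKqqqgC7u7sAzMzMAN3d3QDu7u4A////ALu6qru7u7uqqqqqqqqqvMyqmIiqiImqmbu6q7u8zMy6qqqqqqqrvNuoh3iql4iIiMu6q7zN3d3Lqqqqqqu7zcqGVWmql2VWZ8uqu8zN3e7cuqqqq7zd3KhkNYqqqGQ0aLqqu8zMzM3Muqq7u83u25dkWKuqqpdmiaqqq7u7u7qqu6q7u83tyoh3nN3LqqqZmqqqqqqqqpiJq7qqq7zLqYiJzv7cuqqqmbu6qZqqqYiKu7qZmZmamHd5zcvNzLuqqru6qZqqqZiau7qZmIZndmRYl0NYvMy7zLu7qpqruqqqqqqZmXQzRVRXUgACR5q8zLu7qqqru8upmZmqqXVEV3Z4YxEQABNniKu7u7u7u8y5mZqruod4mYeZh2dkIQAAEaq7u7u7q8y6maq7u5maqXiZmaqph2QQAJqru7uru7u6qqqru6qql2iZm7uqqql1VZmru7u7u7u7uqqqu6qpmImYm8y6qqqpiImru7u7u83cu6qru7upmrupis3Lu7u6mZqru7y7u83ty7u7u8ypm926mazMzMu6qqq7u7u7qrzdy7u7vM3Jms3LqZq83cqqu7u7u7u7qpq8u7u7vN3KmbzLupm83LqrzLu6qru7qpmqqru7vNzLqavLuqvMzLvM3buqqqqqqZmqmqq6qqu7qpq7urzMy7zd3LuqqpmZmZqpmqq6mImru6qqu8zMu83dzLu7qpmImaqpmqu7mImr3Mqau8zLu8zcy7u7upmZmruomqvMu7vN7cqavMzLu7zMu8zcuqqqrMuHmrzN3d3e7LmrzczLuru7u97+y6q7zLhXmrvM3Lqrupq93MzLqququ//+3LvM3JZYqrqZmHVWiZvN3Lu7qqqqq/7d3czNy3Z5qrl0RERVaKvMy7u7u7qqqty7zczMuHeaqqlkNWiHeJvMy7u7u7qqqruqvMy6l3iqqqh3eKqqmau7u7u7qru7u7u7u8y6mImqqqmaqqqqqqq7vMu6qru7u6q6qqqqqqqqqqvMu6qqq7u7vMupmru7u6qqqZiZq7uqq7zd26qrvMy7vLqpmruqqpmqqZh3iruqq83tzLu83u3My7qZqrqqqpmamZmHiau7vMzczMzN3e3dy6maq7qqqqqZiZmZma3czMzMzd3dzMzdy6qqu7uqqqqpiJmqqr7tzLu8zd3cy7vNyqq7u7u6qqqqqqqqqr3cuqmrzMzMu7vNy6u7u7u7qpmavMy6qqu6qpmru7u7u7zMzMzLu7u7uomazd3bu7mJqqqqu7qqqrzMzd3Mu7u7qpmaq8zdzLh5q7uqqqqqqrzLzd3Mu7u6qqqqmZvN3KiKvLupqqu6qru7vMy7u7upqru6qZmruomqu7qZqru7u7u6qqqqu7qZqsy7u6mYeJqqupmqqru7u7qpmIiaqpiaqsu7zLp2eaqqqZmqq7u7u7qYd3iaqoiaqru7u7l4mqqqqpqqu7u7u7uodniauYmqqqqqqqiaqqqqqqqqu7uqq7upd4mrupqqqqqqqpiqqqqqqqqru7uqqrupiIqruqqqqg=="/>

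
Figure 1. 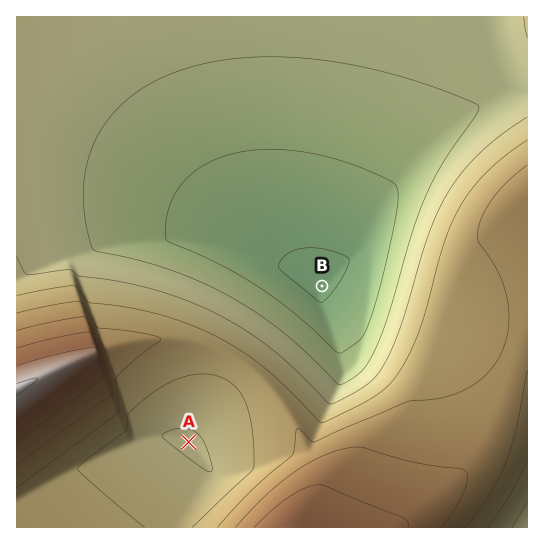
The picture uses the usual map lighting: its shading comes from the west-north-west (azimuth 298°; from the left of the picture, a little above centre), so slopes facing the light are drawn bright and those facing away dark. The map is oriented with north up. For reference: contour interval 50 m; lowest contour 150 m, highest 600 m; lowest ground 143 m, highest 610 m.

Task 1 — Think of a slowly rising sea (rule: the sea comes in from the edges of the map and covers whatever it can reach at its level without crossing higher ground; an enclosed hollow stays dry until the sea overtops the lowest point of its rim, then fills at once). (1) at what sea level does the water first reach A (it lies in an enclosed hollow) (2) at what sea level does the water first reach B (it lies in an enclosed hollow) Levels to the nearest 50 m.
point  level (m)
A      350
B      250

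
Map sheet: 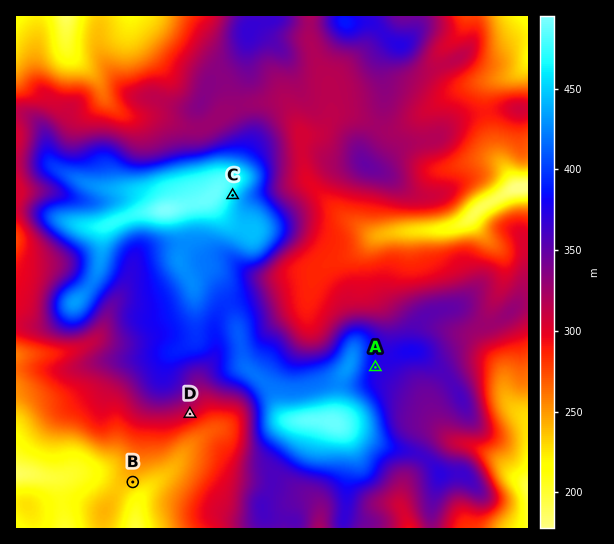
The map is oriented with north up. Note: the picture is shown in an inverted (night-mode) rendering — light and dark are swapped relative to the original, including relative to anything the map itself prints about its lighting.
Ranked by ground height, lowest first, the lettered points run B D A C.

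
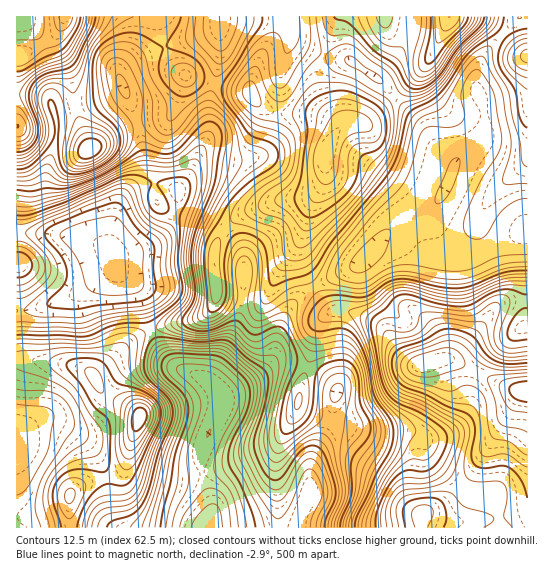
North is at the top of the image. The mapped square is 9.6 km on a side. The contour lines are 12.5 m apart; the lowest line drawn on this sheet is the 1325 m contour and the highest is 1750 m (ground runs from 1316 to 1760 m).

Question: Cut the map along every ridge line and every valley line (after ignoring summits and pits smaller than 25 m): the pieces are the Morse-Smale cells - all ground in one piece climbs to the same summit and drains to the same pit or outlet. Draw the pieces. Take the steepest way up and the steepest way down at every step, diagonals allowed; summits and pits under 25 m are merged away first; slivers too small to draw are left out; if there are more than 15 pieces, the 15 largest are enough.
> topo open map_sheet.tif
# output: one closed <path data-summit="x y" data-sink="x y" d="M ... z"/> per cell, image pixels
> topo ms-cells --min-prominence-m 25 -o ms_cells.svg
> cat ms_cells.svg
<path data-summit="527 390" data-sink="209 527" d="M314 288l-13 8-14 17-10 22-4 23-5 8-11 10-33 21-3 13-14 27-6 16 0 20 11 30-3 24 89 1 2-13 9-20 0-24 3-13 15-25 8-8 8 0 34 7 36 0 8 4 3 5 4 16 10 11 28 24 9 4 15 0 2 2 7 16 2 14 26 0 1-227-14-1-15 4-30 38-15 15-37 8-8-4-12-11-12-20-7-7-25-11-22-1-8-9z"/><path data-summit="527 390" data-sink="365 261" d="M434 205l-39 20-10 9-13 19-11 11-46 23 8 15 8 9 22 1 25 11 7 7 12 20 12 11 8 4 37-8 15-15 30-38 15-4 14-1 0-68-3 0-44 24-8 2-19 0-7-2-7-8-3-6-5-19z"/><path data-summit="139 418" data-sink="209 527" d="M150 331l-20 10-13 15-22 18 0 4 8 15 27 14 10 10-8 21-7 28-6 7-12 5 4 36 4 9 4 5 90 0 3-25-11-30 0-20 6-16 14-27 2-12-12-15-37-18-11-12z"/><path data-summit="326 154" data-sink="365 261" d="M394 96l-28 25-21 3-10 10-7 12-3 8-1 29-12 20-12 40 0 15 14 30 15-9 32-15 11-11 13-19 10-9 39-20 14-20 7-19-2-4-20-19-8-16z"/><path data-summit="422 514" data-sink="209 527" d="M343 425l-8 0-8 8-15 25-3 13 0 24-9 20-1 13 201-1-1-13-7-16-2-2-15 0-9-4-28-24-10-11-4-16-3-5-8-4-36 0z"/><path data-summit="65 17" data-sink="209 527" d="M157 16l-140 0-1 78 30 3 5 5 2 9 6 1 46-12 18-11 15 35 31-7 4-4 4-10 8-28-10-9-10-16z"/><path data-summit="326 154" data-sink="114 257" d="M215 84l-3 3-3 12-1 38-17 36-14 18 3 14 6 4 24 10 15 10 12-12 9-5 29-11 28-2 11-4 10-13 1-28 7-16 5-7 0-4-7-7-13-5-38-2-10-2-11-7-11-13z"/><path data-summit="527 55" data-sink="365 261" d="M503 35l-16 16-7 11-4 13 0 12 8 22 0 25-4 7-24 21-8 23-16 25 0 12 8 25 7 8 7 2 19 0 8-2 47-25 0-173z"/><path data-summit="326 154" data-sink="209 527" d="M319 189l-10 8-28 3-35 12-9 5-12 12 14 14 4 10 1 36-5 30-30 62 8 8 6 11 6-8 20-11 19-15 5-8 4-23 10-22 14-17 12-9-13-29 0-15 12-40 7-9z"/><path data-summit="139 418" data-sink="114 257" d="M115 264l-5 8-36 24-35 12-22 3-1 47 58 7 16 7 4 4 36-35 20-10-10-38-21-20z"/><path data-summit="326 154" data-sink="209 527" d="M287 21l-7 1-5 15-18 26-6 19 0 13 12 13 16 5 30 0 13 3 8 4 8 11 9-8 19-2 27-24-14-17-25-17-32-8-27-12-4-5 0-9z"/><path data-summit="449 17" data-sink="365 261" d="M462 16l-13 1-21 45-12 15-21 18 30 32 8 16 21 21 20-17 10-13 0-25-8-22 0-12 5-16 22-25-21-14z"/><path data-summit="90 149" data-sink="114 257" d="M137 124l-24 9-23 16-17-13-10-3-7 1-3 16-6 19-2 20 10 30 8 14 26 6 22 10-2-10 7-29 8-15 19-17 1-4 0-21z"/><path data-summit="449 17" data-sink="114 257" d="M178 197l-1 9-6 17-16 18-18 10-22 6 0 6 4 10 21 20 11 38 8-4 39-8 13-9 5-11-3-44 3-12 8-14-14-10-27-11z"/><path data-summit="139 418" data-sink="17 435" d="M23 359l-7 0 0 75 6-1 17-10 18 0 18 10 14 12 11 16 6 16 5 0 8-4 6-7 3-8 4-20 8-21-1-3-9-7-27-14-8-16-13-9-23-5z"/>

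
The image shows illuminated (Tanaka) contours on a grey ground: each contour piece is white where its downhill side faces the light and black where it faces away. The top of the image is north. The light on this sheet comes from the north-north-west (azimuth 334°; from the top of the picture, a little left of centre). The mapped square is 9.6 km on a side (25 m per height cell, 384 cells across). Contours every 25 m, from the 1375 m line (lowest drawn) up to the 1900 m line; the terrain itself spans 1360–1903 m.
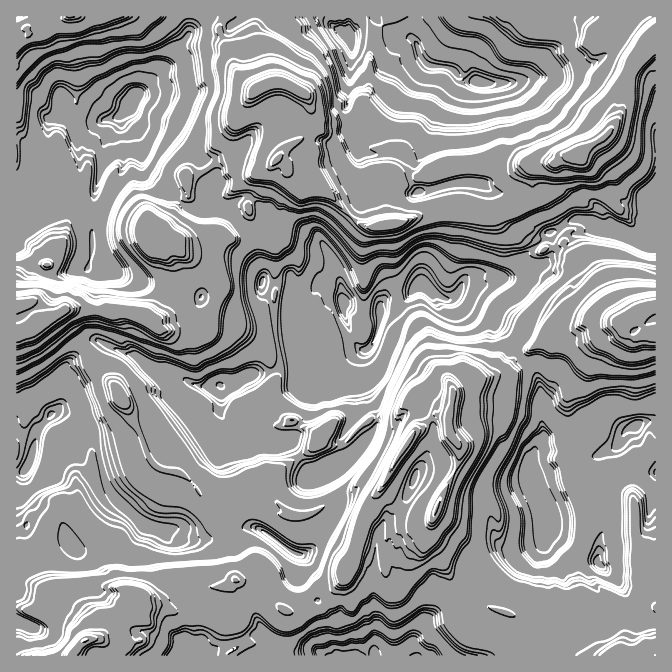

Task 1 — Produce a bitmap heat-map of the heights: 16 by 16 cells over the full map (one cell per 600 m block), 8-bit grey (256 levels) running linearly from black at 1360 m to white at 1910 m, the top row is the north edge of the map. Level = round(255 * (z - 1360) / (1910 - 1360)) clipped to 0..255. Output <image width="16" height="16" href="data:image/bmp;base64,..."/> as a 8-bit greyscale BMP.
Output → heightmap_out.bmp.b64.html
<image width="16" height="16" href="data:image/bmp;base64,Qk02BQAAAAAAADYEAAAoAAAAEAAAABAAAAABAAgAAAAAAAABAAATCwAAEwsAAAABAAAAAAAAAAAAAAEBAQACAgIAAwMDAAQEBAAFBQUABgYGAAcHBwAICAgACQkJAAoKCgALCwsADAwMAA0NDQAODg4ADw8PABAQEAAREREAEhISABMTEwAUFBQAFRUVABYWFgAXFxcAGBgYABkZGQAaGhoAGxsbABwcHAAdHR0AHh4eAB8fHwAgICAAISEhACIiIgAjIyMAJCQkACUlJQAmJiYAJycnACgoKAApKSkAKioqACsrKwAsLCwALS0tAC4uLgAvLy8AMDAwADExMQAyMjIAMzMzADQ0NAA1NTUANjY2ADc3NwA4ODgAOTk5ADo6OgA7OzsAPDw8AD09PQA+Pj4APz8/AEBAQABBQUEAQkJCAENDQwBEREQARUVFAEZGRgBHR0cASEhIAElJSQBKSkoAS0tLAExMTABNTU0ATk5OAE9PTwBQUFAAUVFRAFJSUgBTU1MAVFRUAFVVVQBWVlYAV1dXAFhYWABZWVkAWlpaAFtbWwBcXFwAXV1dAF5eXgBfX18AYGBgAGFhYQBiYmIAY2NjAGRkZABlZWUAZmZmAGdnZwBoaGgAaWlpAGpqagBra2sAbGxsAG1tbQBubm4Ab29vAHBwcABxcXEAcnJyAHNzcwB0dHQAdXV1AHZ2dgB3d3cAeHh4AHl5eQB6enoAe3t7AHx8fAB9fX0Afn5+AH9/fwCAgIAAgYGBAIKCggCDg4MAhISEAIWFhQCGhoYAh4eHAIiIiACJiYkAioqKAIuLiwCMjIwAjY2NAI6OjgCPj48AkJCQAJGRkQCSkpIAk5OTAJSUlACVlZUAlpaWAJeXlwCYmJgAmZmZAJqamgCbm5sAnJycAJ2dnQCenp4An5+fAKCgoAChoaEAoqKiAKOjowCkpKQApaWlAKampgCnp6cAqKioAKmpqQCqqqoAq6urAKysrACtra0Arq6uAK+vrwCwsLAAsbGxALKysgCzs7MAtLS0ALW1tQC2trYAt7e3ALi4uAC5ubkAurq6ALu7uwC8vLwAvb29AL6+vgC/v78AwMDAAMHBwQDCwsIAw8PDAMTExADFxcUAxsbGAMfHxwDIyMgAycnJAMrKygDLy8sAzMzMAM3NzQDOzs4Az8/PANDQ0ADR0dEA0tLSANPT0wDU1NQA1dXVANbW1gDX19cA2NjYANnZ2QDa2toA29vbANzc3ADd3d0A3t7eAN/f3wDg4OAA4eHhAOLi4gDj4+MA5OTkAOXl5QDm5uYA5+fnAOjo6ADp6ekA6urqAOvr6wDs7OwA7e3tAO7u7gDv7+8A8PDwAPHx8QDy8vIA8/PzAPT09AD19fUA9vb2APf39wD4+PgA+fn5APr6+gD7+/sA/Pz8AP39/QD+/v4A////AJ7R066OlotoTUdXen5+hpKaq8K4qKmkoaOXfX9+d3Z6f32FfoWSg4XCsa+AUkFMcnJ8aGV2fX2BtMXZjEsvU2pNYmiBfHJ5W4bS0aRAPVNVRlR2gF9TV29dvuLObklQQ1ZXj2tLQEw2PZPfzJFpa2asd3Z1gFpDKyRPpqGLlLbP98m4vqZ9QCscJTY9a57Q96B3bKOpgEUtOyoaLU1znKpiXX/Pro16TZSbbn17aWVbVFJjjoaQqLyrpp2dp5uEaVVGM1CFqNfElJGRmbHe4ppULRYvcsbSyX1sWU5hjdK0eVM3LmbA3KtJOCIaL12fwceymntxmJJbHCgrQml4oLs="/>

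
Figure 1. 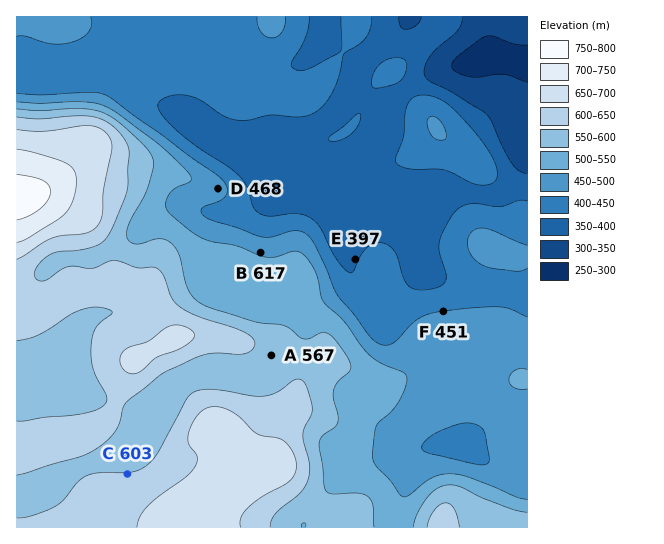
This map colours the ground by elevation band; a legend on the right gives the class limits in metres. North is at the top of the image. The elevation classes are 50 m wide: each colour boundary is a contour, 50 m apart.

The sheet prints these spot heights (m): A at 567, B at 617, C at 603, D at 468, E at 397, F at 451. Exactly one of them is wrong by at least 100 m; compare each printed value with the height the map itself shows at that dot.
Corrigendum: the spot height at B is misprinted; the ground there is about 492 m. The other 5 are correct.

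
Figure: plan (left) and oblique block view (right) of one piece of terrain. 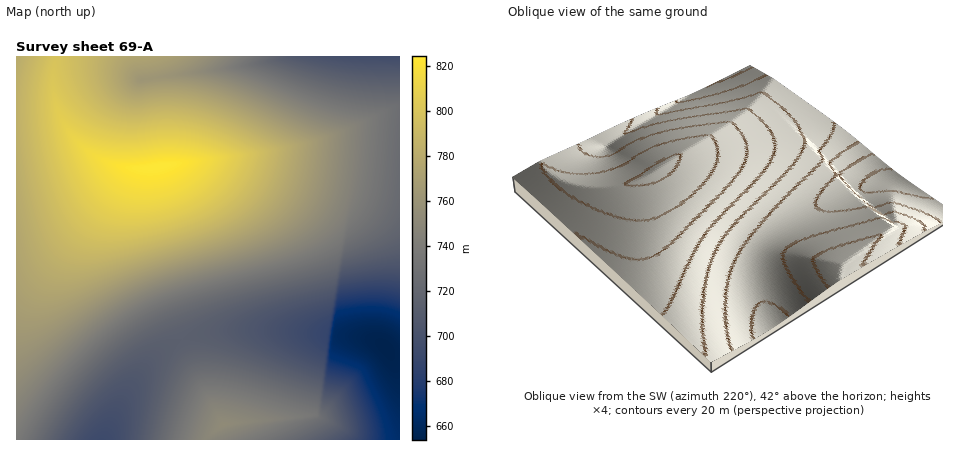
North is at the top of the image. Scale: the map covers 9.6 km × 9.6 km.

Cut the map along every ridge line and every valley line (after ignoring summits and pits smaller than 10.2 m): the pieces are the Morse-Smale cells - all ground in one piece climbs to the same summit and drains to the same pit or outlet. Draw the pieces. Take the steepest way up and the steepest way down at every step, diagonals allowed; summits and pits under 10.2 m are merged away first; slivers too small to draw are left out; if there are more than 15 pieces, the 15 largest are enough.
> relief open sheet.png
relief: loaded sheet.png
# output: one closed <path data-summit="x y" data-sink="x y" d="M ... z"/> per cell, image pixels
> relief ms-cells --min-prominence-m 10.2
<path data-summit="158 166" data-sink="386 348" d="M142 56l-126 0 0 54 42 0 8 18 9 12 19 16 28 11 24 1-2 48 4 24 14 46 19 52 3 1 20-6 28-3 86 3 52 6 12 5 10 12 8 1 0-249-8 0-56 27-36 11-44 8-96 12z"/><path data-summit="158 166" data-sink="102 440" d="M54 109l-38 1 0 330 88 0 17-36 21-32 18-19 22-15-20-52-14-46-4-24 2-48-24-1-28-11-19-16-9-12-8-18z"/><path data-summit="158 166" data-sink="400 56" d="M400 56l-258 0 16 108 2 2 4 0 92-12 44-8 36-11 56-27 8-1z"/><path data-summit="224 424" data-sink="386 348" d="M272 330l-52 1-38 9 16 40 25 44-17 16 194 0 0-83-8-1-10-12-12-5z"/><path data-summit="224 424" data-sink="102 440" d="M182 340l-18 9-22 23-21 32-17 36 102 0 17-16-25-44z"/>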